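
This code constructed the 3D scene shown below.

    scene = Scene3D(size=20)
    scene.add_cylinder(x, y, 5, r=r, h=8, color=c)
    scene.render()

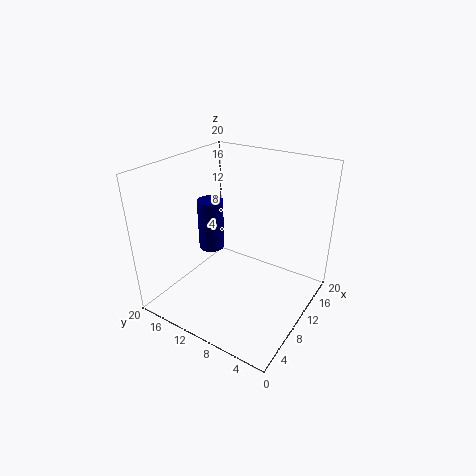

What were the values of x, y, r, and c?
x = 13, y = 17, r = 2, c = 'navy'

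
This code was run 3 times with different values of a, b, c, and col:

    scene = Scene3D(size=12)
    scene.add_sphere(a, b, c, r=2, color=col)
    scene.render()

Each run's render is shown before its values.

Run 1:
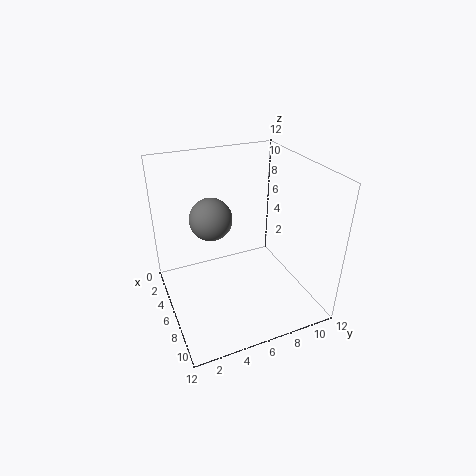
a = 2; b = 5; c = 6; col = 'gray'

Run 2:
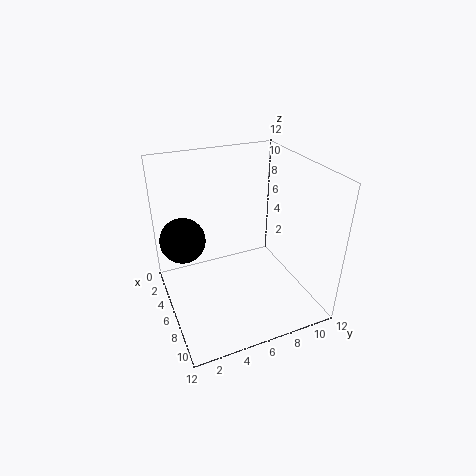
a = 3; b = 2; c = 5; col = 'black'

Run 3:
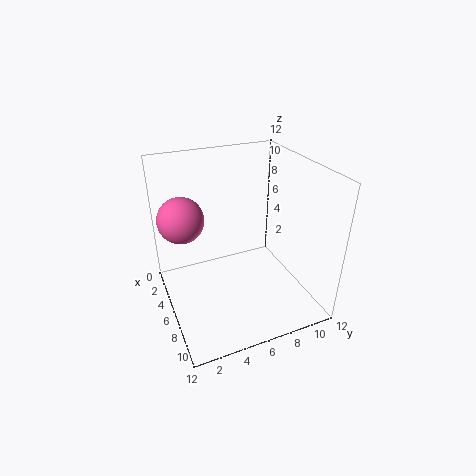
a = 3; b = 2; c = 7; col = 'hotpink'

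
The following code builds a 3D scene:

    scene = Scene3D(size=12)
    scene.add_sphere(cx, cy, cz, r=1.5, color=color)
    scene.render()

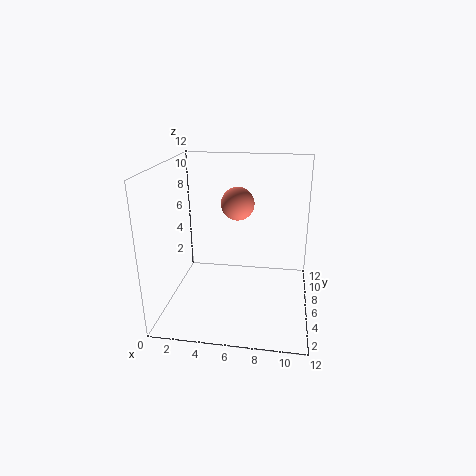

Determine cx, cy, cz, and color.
cx = 5.5; cy = 9; cz = 8; color = 'salmon'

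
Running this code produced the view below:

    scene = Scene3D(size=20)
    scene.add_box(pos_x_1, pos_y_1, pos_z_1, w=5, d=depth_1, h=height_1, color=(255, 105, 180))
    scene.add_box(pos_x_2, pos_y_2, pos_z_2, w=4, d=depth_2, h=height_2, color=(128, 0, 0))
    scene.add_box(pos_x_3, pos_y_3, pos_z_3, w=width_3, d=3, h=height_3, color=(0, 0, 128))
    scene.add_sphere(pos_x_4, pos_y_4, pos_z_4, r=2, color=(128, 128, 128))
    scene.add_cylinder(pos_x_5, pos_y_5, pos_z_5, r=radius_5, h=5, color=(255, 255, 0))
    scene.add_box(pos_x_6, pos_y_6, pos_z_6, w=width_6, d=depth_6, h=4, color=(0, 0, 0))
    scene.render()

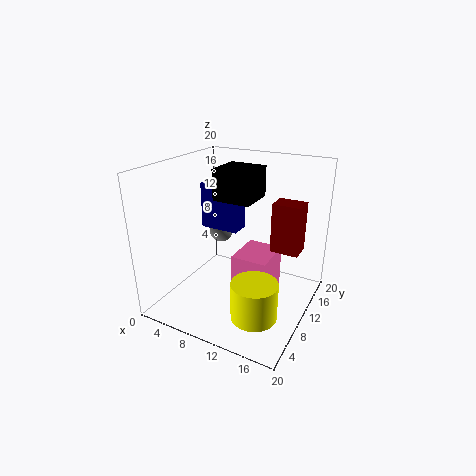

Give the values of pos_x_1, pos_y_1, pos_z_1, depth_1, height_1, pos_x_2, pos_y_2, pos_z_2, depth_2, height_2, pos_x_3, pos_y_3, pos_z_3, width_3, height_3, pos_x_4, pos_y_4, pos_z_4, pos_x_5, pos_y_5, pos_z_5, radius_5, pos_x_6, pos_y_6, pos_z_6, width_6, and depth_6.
pos_x_1 = 10
pos_y_1 = 8
pos_z_1 = 2
depth_1 = 6
height_1 = 6
pos_x_2 = 14
pos_y_2 = 12
pos_z_2 = 8
depth_2 = 3
height_2 = 7
pos_x_3 = 2
pos_y_3 = 13
pos_z_3 = 9
width_3 = 6
height_3 = 7
pos_x_4 = 3
pos_y_4 = 17
pos_z_4 = 7
pos_x_5 = 15
pos_y_5 = 5
pos_z_5 = 2
radius_5 = 3
pos_x_6 = 8
pos_y_6 = 7
pos_z_6 = 16
width_6 = 5
depth_6 = 5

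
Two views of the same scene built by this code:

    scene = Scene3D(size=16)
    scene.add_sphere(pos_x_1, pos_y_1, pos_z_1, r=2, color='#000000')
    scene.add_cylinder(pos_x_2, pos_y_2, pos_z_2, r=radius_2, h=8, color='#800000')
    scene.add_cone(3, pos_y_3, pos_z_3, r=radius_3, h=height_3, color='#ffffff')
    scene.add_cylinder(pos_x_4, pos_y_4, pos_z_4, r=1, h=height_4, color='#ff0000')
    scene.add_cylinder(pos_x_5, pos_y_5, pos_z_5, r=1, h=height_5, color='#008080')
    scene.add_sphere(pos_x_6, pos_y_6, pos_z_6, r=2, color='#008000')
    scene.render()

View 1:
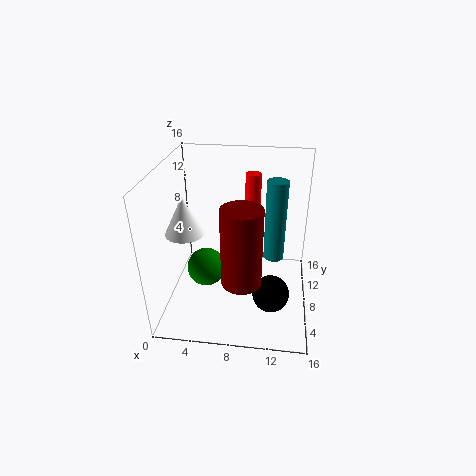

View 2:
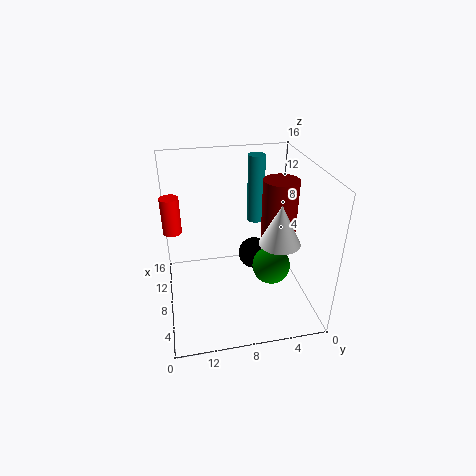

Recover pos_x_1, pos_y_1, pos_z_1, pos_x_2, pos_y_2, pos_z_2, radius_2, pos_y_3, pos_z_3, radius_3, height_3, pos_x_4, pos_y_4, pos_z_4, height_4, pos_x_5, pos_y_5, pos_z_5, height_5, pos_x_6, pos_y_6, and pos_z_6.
pos_x_1 = 12; pos_y_1 = 5; pos_z_1 = 3; pos_x_2 = 9; pos_y_2 = 3; pos_z_2 = 6; radius_2 = 2; pos_y_3 = 5; pos_z_3 = 10; radius_3 = 2; height_3 = 4; pos_x_4 = 9; pos_y_4 = 15; pos_z_4 = 9; height_4 = 4; pos_x_5 = 12; pos_y_5 = 5; pos_z_5 = 8; height_5 = 8; pos_x_6 = 5; pos_y_6 = 5; pos_z_6 = 6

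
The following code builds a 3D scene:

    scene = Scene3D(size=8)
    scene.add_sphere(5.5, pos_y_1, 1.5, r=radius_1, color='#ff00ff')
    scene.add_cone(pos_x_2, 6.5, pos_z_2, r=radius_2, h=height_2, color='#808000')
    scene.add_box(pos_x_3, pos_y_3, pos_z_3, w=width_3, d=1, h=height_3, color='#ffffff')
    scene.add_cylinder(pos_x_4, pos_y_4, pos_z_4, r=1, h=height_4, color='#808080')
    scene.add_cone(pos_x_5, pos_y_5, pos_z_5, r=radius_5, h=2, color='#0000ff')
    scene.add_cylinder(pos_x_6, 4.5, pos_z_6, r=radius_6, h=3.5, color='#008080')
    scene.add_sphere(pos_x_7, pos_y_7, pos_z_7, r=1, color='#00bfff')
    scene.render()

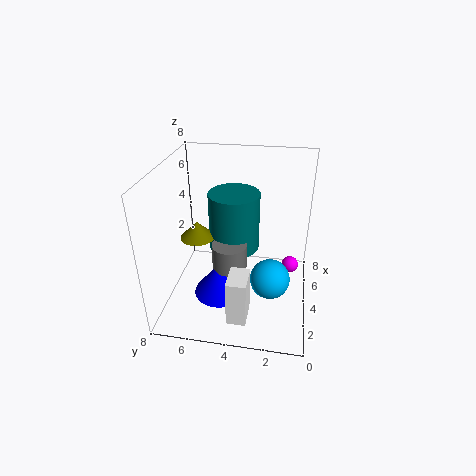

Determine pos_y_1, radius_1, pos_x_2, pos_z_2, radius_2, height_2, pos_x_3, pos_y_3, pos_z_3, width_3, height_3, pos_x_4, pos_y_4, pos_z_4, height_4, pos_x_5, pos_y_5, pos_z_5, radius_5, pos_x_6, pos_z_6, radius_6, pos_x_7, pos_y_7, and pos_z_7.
pos_y_1 = 1, radius_1 = 0.5, pos_x_2 = 4.5, pos_z_2 = 3.5, radius_2 = 1, height_2 = 1, pos_x_3 = 0.5, pos_y_3 = 3, pos_z_3 = 1, width_3 = 1.5, height_3 = 2.5, pos_x_4 = 4, pos_y_4 = 4.5, pos_z_4 = 2, height_4 = 1.5, pos_x_5 = 3.5, pos_y_5 = 5, pos_z_5 = 0.5, radius_5 = 1.5, pos_x_6 = 5.5, pos_z_6 = 2.5, radius_6 = 1.5, pos_x_7 = 2, pos_y_7 = 2, pos_z_7 = 3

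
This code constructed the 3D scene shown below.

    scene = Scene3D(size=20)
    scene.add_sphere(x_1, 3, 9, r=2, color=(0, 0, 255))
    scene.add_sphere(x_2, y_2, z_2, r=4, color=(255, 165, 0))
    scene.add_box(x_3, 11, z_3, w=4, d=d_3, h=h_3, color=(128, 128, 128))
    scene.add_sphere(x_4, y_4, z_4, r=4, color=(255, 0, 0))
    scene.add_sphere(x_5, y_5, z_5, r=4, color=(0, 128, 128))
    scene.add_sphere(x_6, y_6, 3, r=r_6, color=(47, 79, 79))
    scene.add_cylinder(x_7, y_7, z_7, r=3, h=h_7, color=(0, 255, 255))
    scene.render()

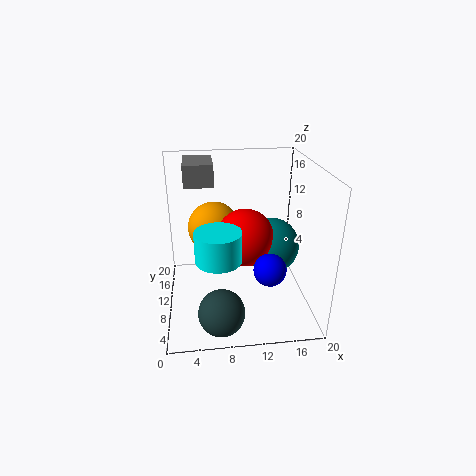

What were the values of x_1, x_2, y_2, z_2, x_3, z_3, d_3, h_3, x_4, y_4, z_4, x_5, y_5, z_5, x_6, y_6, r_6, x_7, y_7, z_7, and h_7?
x_1 = 13, x_2 = 7, y_2 = 16, z_2 = 9, x_3 = 3, z_3 = 17, d_3 = 6, h_3 = 3, x_4 = 11, y_4 = 10, z_4 = 10, x_5 = 15, y_5 = 11, z_5 = 8, x_6 = 7, y_6 = 3, r_6 = 3, x_7 = 7, y_7 = 6, z_7 = 9, h_7 = 4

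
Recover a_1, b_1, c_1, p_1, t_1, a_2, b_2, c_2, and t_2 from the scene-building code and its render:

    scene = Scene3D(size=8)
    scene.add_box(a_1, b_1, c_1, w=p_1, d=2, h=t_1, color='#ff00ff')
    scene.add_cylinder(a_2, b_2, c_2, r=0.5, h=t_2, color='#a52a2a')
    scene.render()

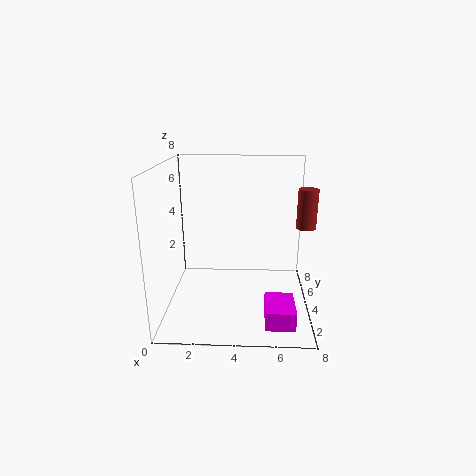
a_1 = 5.5
b_1 = 0.5
c_1 = 0.5
p_1 = 1.5
t_1 = 1
a_2 = 7.5
b_2 = 3
c_2 = 5
t_2 = 2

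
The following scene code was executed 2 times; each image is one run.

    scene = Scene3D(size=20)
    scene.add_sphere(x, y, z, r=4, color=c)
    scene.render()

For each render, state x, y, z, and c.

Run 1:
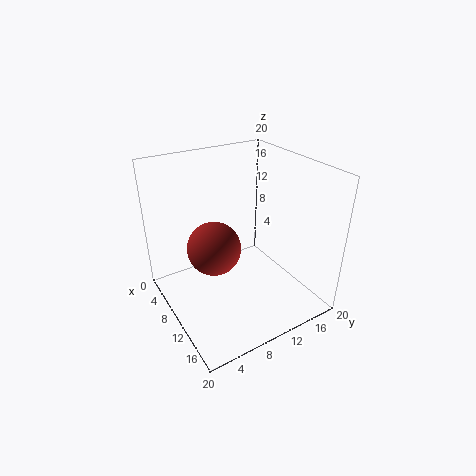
x = 6.5; y = 8; z = 7; c = 'brown'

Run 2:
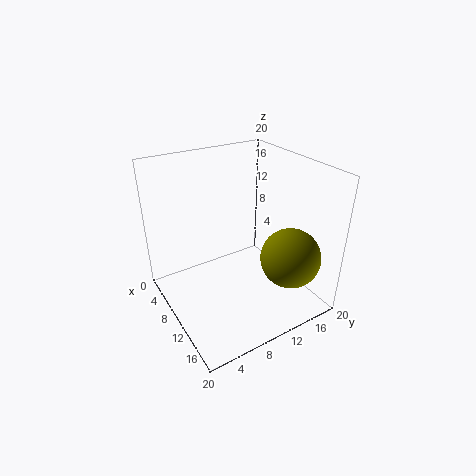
x = 16; y = 14.5; z = 8.5; c = 'olive'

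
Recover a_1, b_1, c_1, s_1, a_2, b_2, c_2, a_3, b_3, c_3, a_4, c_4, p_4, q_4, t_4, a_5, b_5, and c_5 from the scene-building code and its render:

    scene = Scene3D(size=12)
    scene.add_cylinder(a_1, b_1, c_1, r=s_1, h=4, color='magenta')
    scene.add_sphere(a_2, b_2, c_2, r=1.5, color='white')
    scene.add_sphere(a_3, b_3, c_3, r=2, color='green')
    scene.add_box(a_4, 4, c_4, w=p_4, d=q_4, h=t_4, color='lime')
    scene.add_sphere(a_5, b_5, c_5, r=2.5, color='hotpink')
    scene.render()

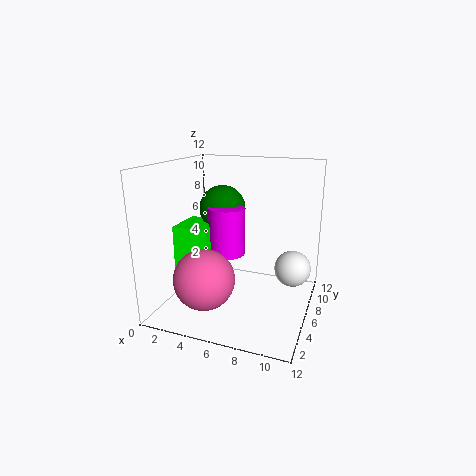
a_1 = 5
b_1 = 6
c_1 = 4.5
s_1 = 1.5
a_2 = 10.5
b_2 = 7
c_2 = 3.5
a_3 = 4
b_3 = 7.5
c_3 = 8
a_4 = 1
c_4 = 2.5
p_4 = 3
q_4 = 3.5
t_4 = 4.5
a_5 = 4
b_5 = 3.5
c_5 = 3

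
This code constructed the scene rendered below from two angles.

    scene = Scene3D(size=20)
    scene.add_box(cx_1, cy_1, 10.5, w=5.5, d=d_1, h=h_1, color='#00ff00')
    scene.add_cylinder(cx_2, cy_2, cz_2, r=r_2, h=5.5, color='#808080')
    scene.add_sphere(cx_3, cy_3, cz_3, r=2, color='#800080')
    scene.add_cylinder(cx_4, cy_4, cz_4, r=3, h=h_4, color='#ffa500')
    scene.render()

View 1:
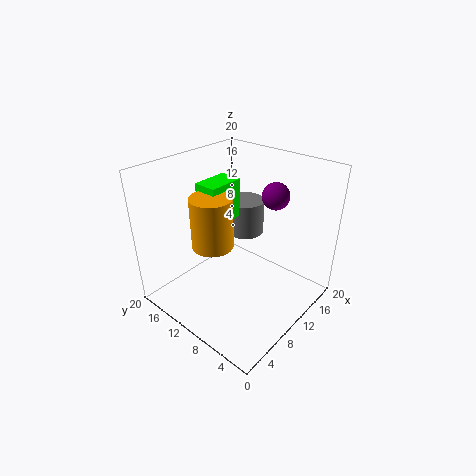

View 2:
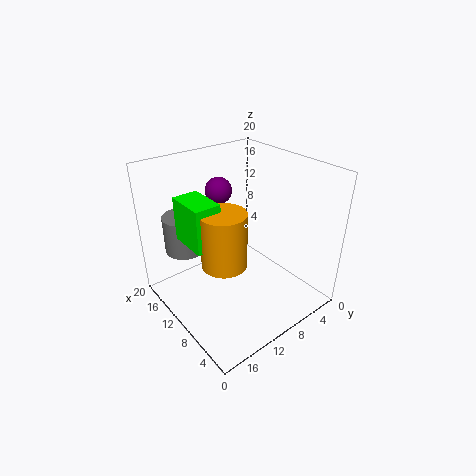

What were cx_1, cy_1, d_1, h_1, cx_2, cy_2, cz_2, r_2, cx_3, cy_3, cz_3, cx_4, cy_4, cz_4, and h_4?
cx_1 = 9, cy_1 = 13.5, d_1 = 3.5, h_1 = 6, cx_2 = 17, cy_2 = 14.5, cz_2 = 6.5, r_2 = 3, cx_3 = 16.5, cy_3 = 8.5, cz_3 = 14.5, cx_4 = 8.5, cy_4 = 13.5, cz_4 = 8, h_4 = 7.5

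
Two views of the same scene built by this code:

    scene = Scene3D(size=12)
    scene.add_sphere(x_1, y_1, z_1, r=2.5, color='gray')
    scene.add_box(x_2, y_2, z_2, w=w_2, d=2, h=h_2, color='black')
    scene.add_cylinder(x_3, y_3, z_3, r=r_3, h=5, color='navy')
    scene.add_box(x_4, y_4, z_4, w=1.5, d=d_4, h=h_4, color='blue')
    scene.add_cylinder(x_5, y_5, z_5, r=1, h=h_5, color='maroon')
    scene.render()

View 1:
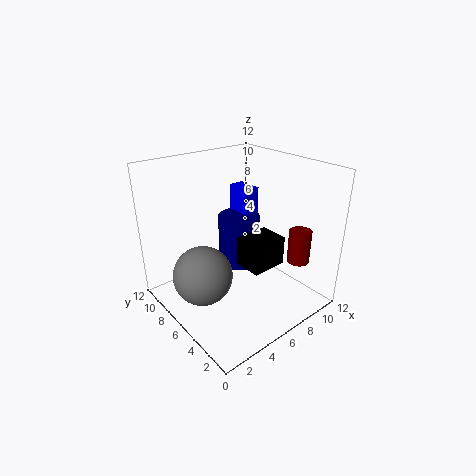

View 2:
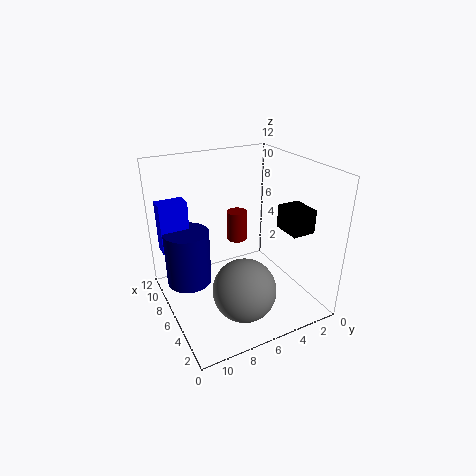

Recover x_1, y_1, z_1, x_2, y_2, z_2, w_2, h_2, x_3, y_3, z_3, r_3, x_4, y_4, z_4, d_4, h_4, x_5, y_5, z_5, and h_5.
x_1 = 3, y_1 = 7, z_1 = 3, x_2 = 3, y_2 = 0.5, z_2 = 6.5, w_2 = 2.5, h_2 = 2, x_3 = 9, y_3 = 9.5, z_3 = 1, r_3 = 2, x_4 = 9.5, y_4 = 9, z_4 = 4, d_4 = 2.5, h_4 = 4.5, x_5 = 11, y_5 = 3.5, z_5 = 3, h_5 = 3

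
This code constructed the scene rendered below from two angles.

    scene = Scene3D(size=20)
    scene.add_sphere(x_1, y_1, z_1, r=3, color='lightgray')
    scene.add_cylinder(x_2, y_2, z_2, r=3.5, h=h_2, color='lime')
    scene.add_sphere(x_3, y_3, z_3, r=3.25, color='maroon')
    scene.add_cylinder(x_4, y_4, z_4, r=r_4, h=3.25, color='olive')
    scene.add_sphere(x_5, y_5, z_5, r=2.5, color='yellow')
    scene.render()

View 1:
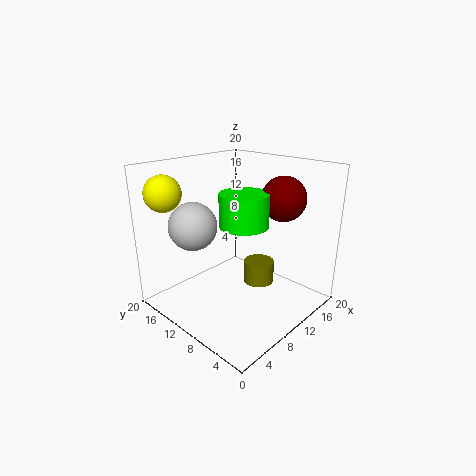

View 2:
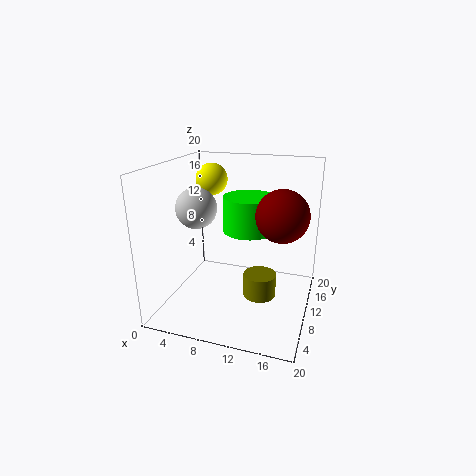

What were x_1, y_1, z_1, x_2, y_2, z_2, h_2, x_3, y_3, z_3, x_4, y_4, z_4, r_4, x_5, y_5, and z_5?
x_1 = 3.25
y_1 = 11.25
z_1 = 13.25
x_2 = 11.5
y_2 = 10.25
z_2 = 11.25
h_2 = 4.75
x_3 = 16.5
y_3 = 7.25
z_3 = 14.75
x_4 = 13.5
y_4 = 9
z_4 = 2.25
r_4 = 2.25
x_5 = 3.25
y_5 = 17.25
z_5 = 16.25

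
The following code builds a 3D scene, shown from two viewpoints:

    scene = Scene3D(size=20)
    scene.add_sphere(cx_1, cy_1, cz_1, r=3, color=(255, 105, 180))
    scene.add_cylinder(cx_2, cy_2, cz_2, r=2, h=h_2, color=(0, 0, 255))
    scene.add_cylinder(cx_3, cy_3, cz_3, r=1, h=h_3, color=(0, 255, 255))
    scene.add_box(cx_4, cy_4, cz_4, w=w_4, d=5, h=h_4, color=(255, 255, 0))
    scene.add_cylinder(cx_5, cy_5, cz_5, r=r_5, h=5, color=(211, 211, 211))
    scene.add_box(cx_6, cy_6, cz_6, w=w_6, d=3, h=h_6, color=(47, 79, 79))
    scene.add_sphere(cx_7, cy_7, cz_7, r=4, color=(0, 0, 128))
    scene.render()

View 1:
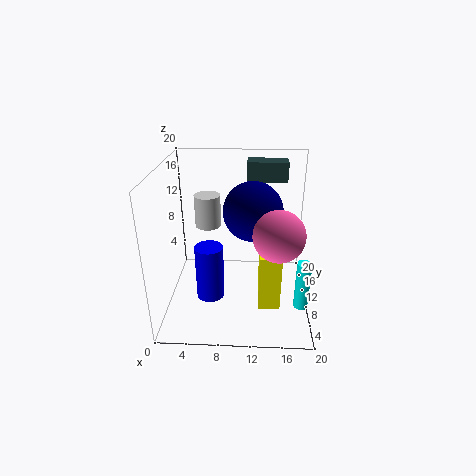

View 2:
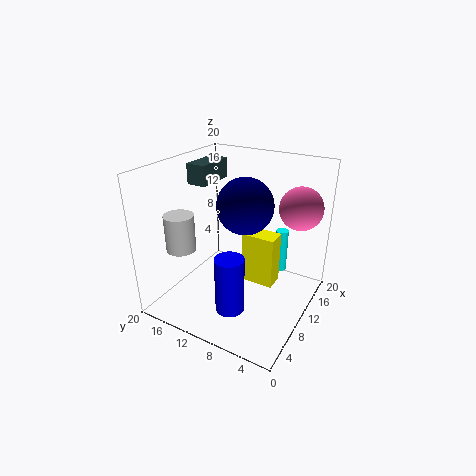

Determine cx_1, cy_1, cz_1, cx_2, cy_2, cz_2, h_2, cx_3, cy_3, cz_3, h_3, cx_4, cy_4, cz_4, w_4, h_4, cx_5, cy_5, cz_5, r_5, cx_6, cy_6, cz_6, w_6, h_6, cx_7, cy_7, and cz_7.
cx_1 = 15, cy_1 = 3, cz_1 = 14, cx_2 = 6, cy_2 = 9, cz_2 = 1, h_2 = 8, cx_3 = 19, cy_3 = 7, cz_3 = 1, h_3 = 7, cx_4 = 13, cy_4 = 6, cz_4 = 1, w_4 = 3, h_4 = 8, cx_5 = 5, cy_5 = 16, cz_5 = 9, r_5 = 2, cx_6 = 11, cy_6 = 16, cz_6 = 16, w_6 = 6, h_6 = 3, cx_7 = 12, cy_7 = 10, cz_7 = 14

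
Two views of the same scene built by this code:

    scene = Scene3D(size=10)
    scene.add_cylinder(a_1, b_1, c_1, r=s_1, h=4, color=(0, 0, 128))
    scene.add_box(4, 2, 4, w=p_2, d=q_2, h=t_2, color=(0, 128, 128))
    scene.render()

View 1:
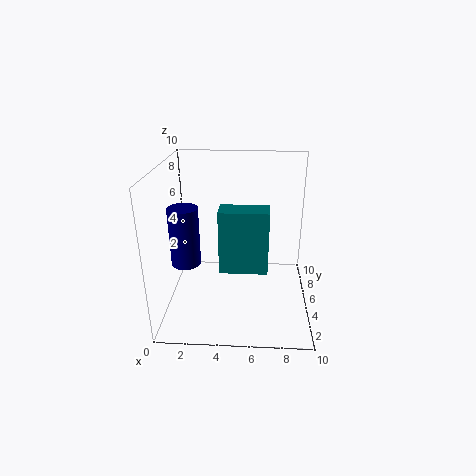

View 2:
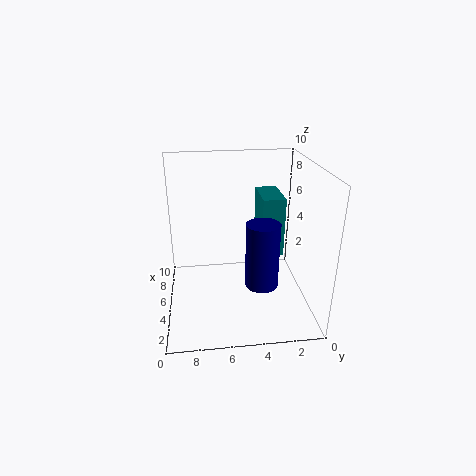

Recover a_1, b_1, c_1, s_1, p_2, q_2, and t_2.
a_1 = 1.5; b_1 = 4; c_1 = 3.5; s_1 = 1; p_2 = 3; q_2 = 1.5; t_2 = 4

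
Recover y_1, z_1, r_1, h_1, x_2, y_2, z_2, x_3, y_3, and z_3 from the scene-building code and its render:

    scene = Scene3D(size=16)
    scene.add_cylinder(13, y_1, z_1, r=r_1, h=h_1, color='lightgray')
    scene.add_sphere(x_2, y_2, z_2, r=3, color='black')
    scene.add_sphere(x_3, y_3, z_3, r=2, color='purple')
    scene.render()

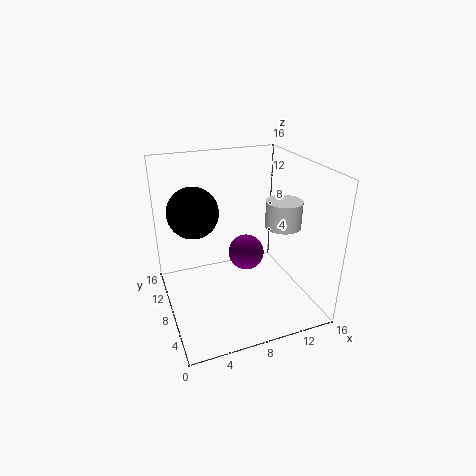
y_1 = 7
z_1 = 9
r_1 = 2
h_1 = 3
x_2 = 4
y_2 = 12
z_2 = 10
x_3 = 9
y_3 = 8
z_3 = 6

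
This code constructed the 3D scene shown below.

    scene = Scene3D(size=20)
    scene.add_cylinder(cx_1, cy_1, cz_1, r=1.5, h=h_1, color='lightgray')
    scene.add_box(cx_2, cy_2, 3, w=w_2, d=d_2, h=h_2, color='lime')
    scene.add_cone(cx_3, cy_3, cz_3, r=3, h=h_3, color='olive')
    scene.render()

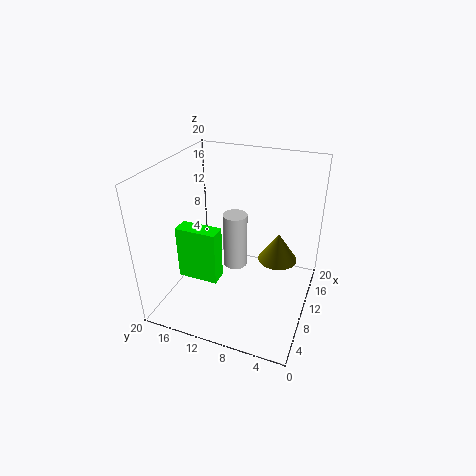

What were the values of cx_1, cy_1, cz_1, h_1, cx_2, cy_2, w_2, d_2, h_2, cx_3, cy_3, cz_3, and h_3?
cx_1 = 6.5, cy_1 = 9, cz_1 = 8.5, h_1 = 7, cx_2 = 7.5, cy_2 = 12.5, w_2 = 2.5, d_2 = 6, h_2 = 8, cx_3 = 15.5, cy_3 = 5.5, cz_3 = 4, h_3 = 4.5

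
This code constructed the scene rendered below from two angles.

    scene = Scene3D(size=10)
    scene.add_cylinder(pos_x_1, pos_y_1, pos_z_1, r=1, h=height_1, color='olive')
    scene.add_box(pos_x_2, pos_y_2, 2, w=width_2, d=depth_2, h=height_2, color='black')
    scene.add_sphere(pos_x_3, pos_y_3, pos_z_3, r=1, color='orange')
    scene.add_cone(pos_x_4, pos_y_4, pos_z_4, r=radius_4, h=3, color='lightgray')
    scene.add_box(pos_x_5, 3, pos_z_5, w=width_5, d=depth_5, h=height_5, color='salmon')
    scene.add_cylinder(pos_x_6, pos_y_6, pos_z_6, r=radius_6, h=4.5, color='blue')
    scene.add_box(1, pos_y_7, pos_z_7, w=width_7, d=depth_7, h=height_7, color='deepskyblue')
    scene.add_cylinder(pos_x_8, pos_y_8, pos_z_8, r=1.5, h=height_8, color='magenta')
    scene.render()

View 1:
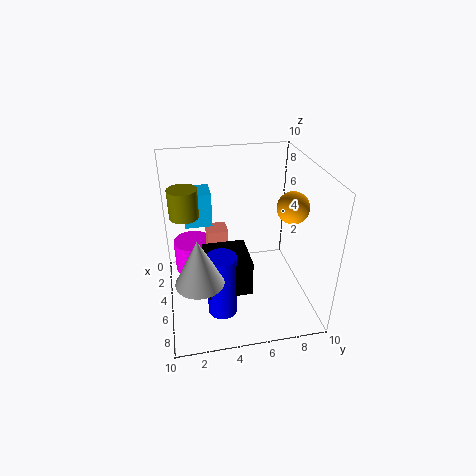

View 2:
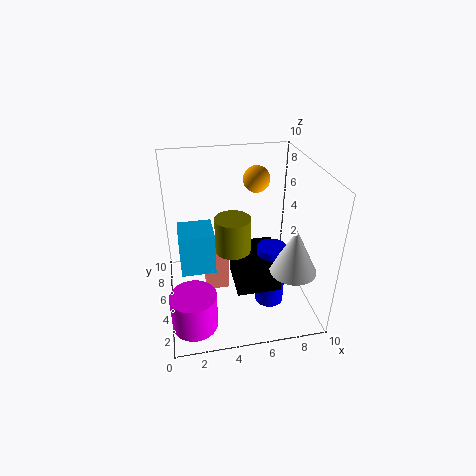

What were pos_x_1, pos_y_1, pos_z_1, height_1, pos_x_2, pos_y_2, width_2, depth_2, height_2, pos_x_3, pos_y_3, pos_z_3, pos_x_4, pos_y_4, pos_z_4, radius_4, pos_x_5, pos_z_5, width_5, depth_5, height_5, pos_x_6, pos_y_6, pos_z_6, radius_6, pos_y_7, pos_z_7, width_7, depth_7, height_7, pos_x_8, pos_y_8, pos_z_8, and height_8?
pos_x_1 = 4
pos_y_1 = 1.5
pos_z_1 = 6.5
height_1 = 2
pos_x_2 = 4.5
pos_y_2 = 2.5
width_2 = 3
depth_2 = 3
height_2 = 2.5
pos_x_3 = 7
pos_y_3 = 8
pos_z_3 = 8
pos_x_4 = 8
pos_y_4 = 2
pos_z_4 = 4
radius_4 = 1.5
pos_x_5 = 2.5
pos_z_5 = 2.5
width_5 = 1.5
depth_5 = 1.5
height_5 = 2.5
pos_x_6 = 7
pos_y_6 = 3.5
pos_z_6 = 0.5
radius_6 = 1
pos_y_7 = 1.5
pos_z_7 = 5
width_7 = 2
depth_7 = 2
height_7 = 2.5
pos_x_8 = 1.5
pos_y_8 = 2
pos_z_8 = 0.5
height_8 = 2.5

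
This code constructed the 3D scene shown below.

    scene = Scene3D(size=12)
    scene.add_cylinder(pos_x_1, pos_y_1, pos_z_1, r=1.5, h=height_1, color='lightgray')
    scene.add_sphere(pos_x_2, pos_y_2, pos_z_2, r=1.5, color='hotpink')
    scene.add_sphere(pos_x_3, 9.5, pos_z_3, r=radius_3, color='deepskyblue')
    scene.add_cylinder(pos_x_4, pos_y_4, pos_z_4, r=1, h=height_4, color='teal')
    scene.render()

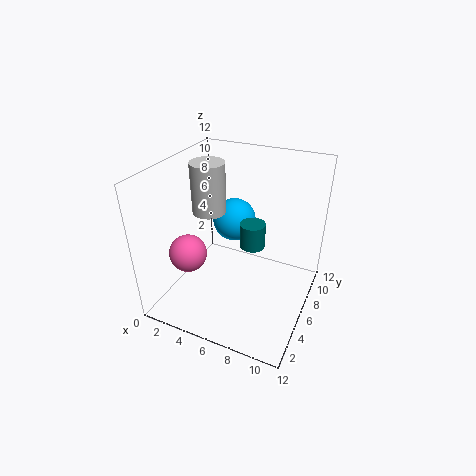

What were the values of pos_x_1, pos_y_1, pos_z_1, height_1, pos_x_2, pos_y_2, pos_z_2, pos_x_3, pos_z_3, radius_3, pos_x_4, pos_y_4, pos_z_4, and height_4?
pos_x_1 = 2.5, pos_y_1 = 7.5, pos_z_1 = 7, height_1 = 4.5, pos_x_2 = 3, pos_y_2 = 3, pos_z_2 = 5.5, pos_x_3 = 4, pos_z_3 = 5.5, radius_3 = 2, pos_x_4 = 7.5, pos_y_4 = 5.5, pos_z_4 = 6, height_4 = 2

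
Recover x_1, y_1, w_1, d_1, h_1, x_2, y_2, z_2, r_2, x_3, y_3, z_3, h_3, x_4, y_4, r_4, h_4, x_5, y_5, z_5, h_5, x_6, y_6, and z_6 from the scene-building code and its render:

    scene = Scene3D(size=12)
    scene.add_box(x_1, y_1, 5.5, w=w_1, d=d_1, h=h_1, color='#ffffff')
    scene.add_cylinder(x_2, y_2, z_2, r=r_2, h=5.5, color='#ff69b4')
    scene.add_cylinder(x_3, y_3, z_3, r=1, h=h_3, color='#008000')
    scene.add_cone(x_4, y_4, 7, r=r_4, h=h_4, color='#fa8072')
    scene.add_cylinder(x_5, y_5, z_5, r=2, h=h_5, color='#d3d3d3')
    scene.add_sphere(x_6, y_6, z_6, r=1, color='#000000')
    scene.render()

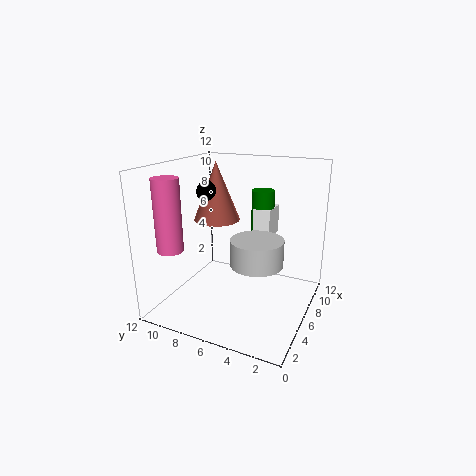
x_1 = 8
y_1 = 4
w_1 = 2.5
d_1 = 1.5
h_1 = 2.5
x_2 = 1.5
y_2 = 9.5
z_2 = 6
r_2 = 1
x_3 = 9
y_3 = 5
z_3 = 5
h_3 = 4.5
x_4 = 7
y_4 = 8.5
r_4 = 2
h_4 = 5
x_5 = 4
y_5 = 3.5
z_5 = 5
h_5 = 2
x_6 = 6.5
y_6 = 9
z_6 = 9.5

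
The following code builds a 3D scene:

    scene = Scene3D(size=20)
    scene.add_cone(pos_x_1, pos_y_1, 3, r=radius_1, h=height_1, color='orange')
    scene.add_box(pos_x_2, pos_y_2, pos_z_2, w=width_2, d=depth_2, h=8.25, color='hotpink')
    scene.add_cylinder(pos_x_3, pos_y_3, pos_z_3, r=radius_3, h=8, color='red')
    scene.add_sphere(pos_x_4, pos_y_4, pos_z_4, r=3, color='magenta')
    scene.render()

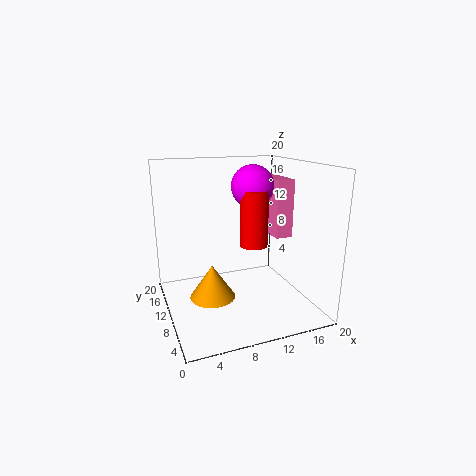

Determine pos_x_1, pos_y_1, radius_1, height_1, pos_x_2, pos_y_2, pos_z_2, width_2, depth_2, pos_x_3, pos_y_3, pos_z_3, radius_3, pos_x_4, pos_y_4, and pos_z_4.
pos_x_1 = 5.5; pos_y_1 = 7.75; radius_1 = 3; height_1 = 4.5; pos_x_2 = 15.5; pos_y_2 = 9; pos_z_2 = 9.5; width_2 = 2.5; depth_2 = 6.5; pos_x_3 = 12.5; pos_y_3 = 10.25; pos_z_3 = 8.5; radius_3 = 2; pos_x_4 = 12.75; pos_y_4 = 11.5; pos_z_4 = 16.75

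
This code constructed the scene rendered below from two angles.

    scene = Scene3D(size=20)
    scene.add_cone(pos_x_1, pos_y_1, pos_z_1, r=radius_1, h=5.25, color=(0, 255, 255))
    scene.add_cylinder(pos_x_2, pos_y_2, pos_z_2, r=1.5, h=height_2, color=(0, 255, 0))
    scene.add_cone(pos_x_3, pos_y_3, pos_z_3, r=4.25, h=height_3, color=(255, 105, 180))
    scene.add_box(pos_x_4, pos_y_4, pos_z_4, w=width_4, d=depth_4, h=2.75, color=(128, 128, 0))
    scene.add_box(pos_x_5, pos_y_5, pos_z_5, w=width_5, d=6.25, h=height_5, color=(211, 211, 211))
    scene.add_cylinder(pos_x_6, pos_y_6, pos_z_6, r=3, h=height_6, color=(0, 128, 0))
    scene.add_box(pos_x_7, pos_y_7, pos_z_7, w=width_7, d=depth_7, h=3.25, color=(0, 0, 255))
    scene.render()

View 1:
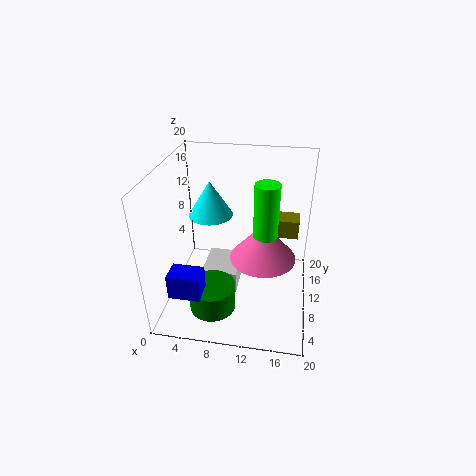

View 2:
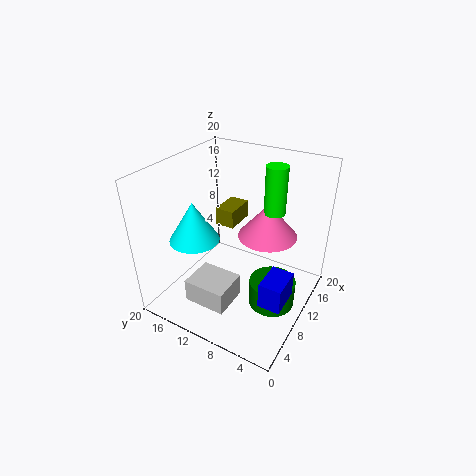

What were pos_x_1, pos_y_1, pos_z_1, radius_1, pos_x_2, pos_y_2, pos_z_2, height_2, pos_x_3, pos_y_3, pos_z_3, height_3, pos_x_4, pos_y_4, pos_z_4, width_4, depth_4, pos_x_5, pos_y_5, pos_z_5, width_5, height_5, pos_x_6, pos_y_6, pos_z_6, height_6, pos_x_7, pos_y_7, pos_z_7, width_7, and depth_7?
pos_x_1 = 5.25; pos_y_1 = 13.75; pos_z_1 = 11.25; radius_1 = 3.25; pos_x_2 = 14; pos_y_2 = 6.5; pos_z_2 = 13; height_2 = 6.75; pos_x_3 = 13.75; pos_y_3 = 7.25; pos_z_3 = 9.25; height_3 = 5; pos_x_4 = 13.5; pos_y_4 = 13; pos_z_4 = 8.75; width_4 = 4.75; depth_4 = 3; pos_x_5 = 4.5; pos_y_5 = 9.5; pos_z_5 = 0.25; width_5 = 5.25; height_5 = 3.5; pos_x_6 = 7.75; pos_y_6 = 3.5; pos_z_6 = 3.25; height_6 = 3.5; pos_x_7 = 3; pos_y_7 = 0.5; pos_z_7 = 6.5; width_7 = 4; depth_7 = 2.75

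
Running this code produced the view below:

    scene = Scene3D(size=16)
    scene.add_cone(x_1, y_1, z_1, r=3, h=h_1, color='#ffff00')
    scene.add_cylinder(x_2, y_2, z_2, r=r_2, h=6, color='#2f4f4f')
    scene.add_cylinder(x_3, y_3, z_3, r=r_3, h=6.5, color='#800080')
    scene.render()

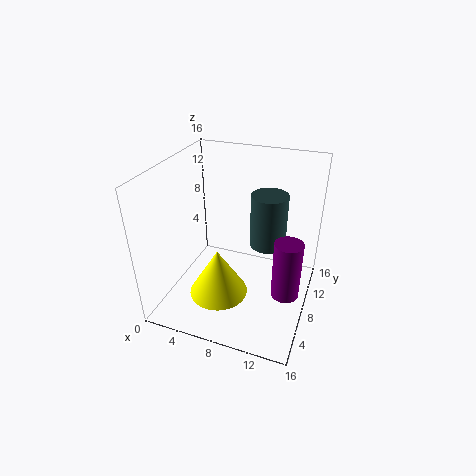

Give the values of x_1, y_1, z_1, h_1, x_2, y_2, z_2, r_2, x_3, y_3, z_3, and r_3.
x_1 = 7.5, y_1 = 3.5, z_1 = 4, h_1 = 5, x_2 = 11, y_2 = 9.5, z_2 = 7, r_2 = 2, x_3 = 14, y_3 = 6.5, z_3 = 3, r_3 = 1.5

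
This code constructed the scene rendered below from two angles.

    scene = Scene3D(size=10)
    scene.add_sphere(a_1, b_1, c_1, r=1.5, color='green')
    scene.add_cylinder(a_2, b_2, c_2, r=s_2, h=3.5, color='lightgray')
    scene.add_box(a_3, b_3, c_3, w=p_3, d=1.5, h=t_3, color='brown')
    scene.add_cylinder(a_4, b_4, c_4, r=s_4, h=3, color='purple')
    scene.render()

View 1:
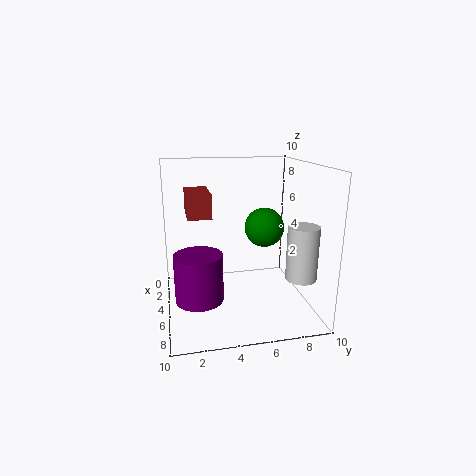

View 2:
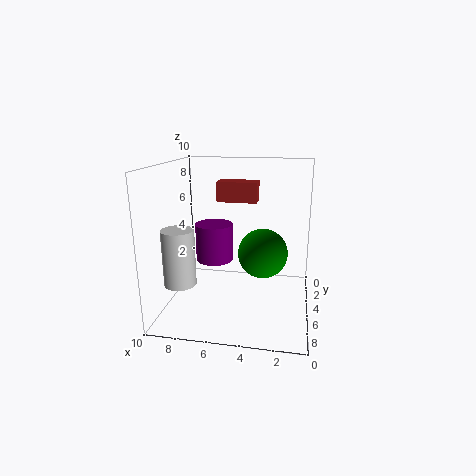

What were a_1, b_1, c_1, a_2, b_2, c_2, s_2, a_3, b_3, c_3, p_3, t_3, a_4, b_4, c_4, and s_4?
a_1 = 3
b_1 = 7.5
c_1 = 5
a_2 = 8
b_2 = 8.5
c_2 = 3
s_2 = 1
a_3 = 4
b_3 = 1.5
c_3 = 7
p_3 = 3
t_3 = 1.5
a_4 = 7.5
b_4 = 2
c_4 = 2
s_4 = 1.5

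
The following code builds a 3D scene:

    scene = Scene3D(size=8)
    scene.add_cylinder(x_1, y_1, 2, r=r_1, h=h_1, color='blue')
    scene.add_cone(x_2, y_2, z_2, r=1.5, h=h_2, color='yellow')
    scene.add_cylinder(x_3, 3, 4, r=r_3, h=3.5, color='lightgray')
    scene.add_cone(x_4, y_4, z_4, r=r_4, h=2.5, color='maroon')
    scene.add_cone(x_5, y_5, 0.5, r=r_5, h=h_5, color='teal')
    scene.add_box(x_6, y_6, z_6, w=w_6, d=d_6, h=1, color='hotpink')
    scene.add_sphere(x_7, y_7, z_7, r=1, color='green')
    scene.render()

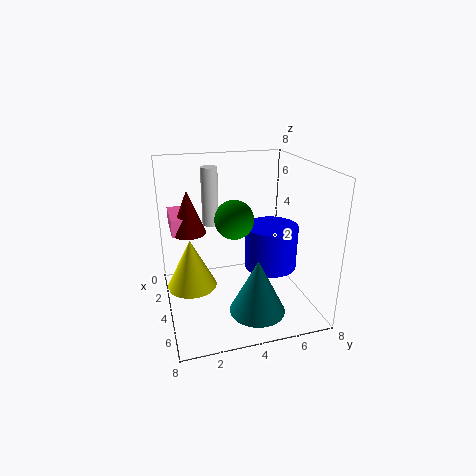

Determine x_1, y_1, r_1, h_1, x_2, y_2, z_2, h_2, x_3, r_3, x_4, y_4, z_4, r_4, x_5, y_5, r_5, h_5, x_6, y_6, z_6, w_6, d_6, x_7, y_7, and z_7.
x_1 = 4; y_1 = 6; r_1 = 1.5; h_1 = 2.5; x_2 = 2.5; y_2 = 1.5; z_2 = 0.5; h_2 = 3; x_3 = 1.5; r_3 = 0.5; x_4 = 2.5; y_4 = 1.5; z_4 = 4; r_4 = 1; x_5 = 6; y_5 = 4.5; r_5 = 1.5; h_5 = 3; x_6 = 0.5; y_6 = 0.5; z_6 = 4; w_6 = 2.5; d_6 = 1; x_7 = 5; y_7 = 3.5; z_7 = 5.5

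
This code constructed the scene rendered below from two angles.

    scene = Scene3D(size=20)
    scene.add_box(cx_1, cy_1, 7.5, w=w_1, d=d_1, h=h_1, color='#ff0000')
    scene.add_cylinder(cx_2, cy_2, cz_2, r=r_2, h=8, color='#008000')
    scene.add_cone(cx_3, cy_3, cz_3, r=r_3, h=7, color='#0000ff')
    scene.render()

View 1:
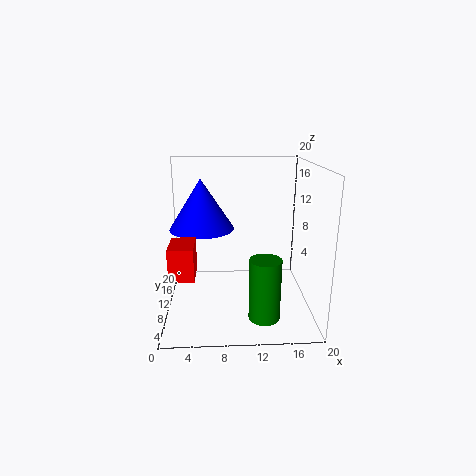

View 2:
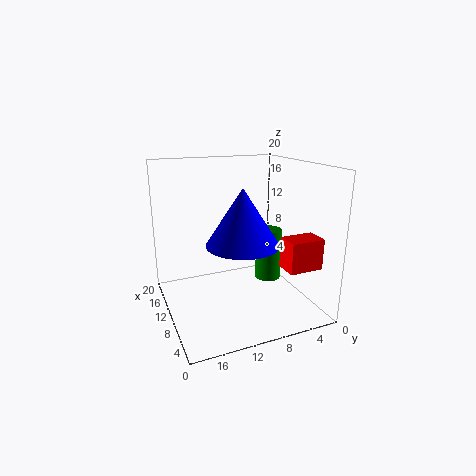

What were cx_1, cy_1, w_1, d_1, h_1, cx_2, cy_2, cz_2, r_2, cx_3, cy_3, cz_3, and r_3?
cx_1 = 1.5, cy_1 = 2, w_1 = 3, d_1 = 4.5, h_1 = 4, cx_2 = 13, cy_2 = 3.5, cz_2 = 1.5, r_2 = 2, cx_3 = 5, cy_3 = 11.5, cz_3 = 11, r_3 = 4.5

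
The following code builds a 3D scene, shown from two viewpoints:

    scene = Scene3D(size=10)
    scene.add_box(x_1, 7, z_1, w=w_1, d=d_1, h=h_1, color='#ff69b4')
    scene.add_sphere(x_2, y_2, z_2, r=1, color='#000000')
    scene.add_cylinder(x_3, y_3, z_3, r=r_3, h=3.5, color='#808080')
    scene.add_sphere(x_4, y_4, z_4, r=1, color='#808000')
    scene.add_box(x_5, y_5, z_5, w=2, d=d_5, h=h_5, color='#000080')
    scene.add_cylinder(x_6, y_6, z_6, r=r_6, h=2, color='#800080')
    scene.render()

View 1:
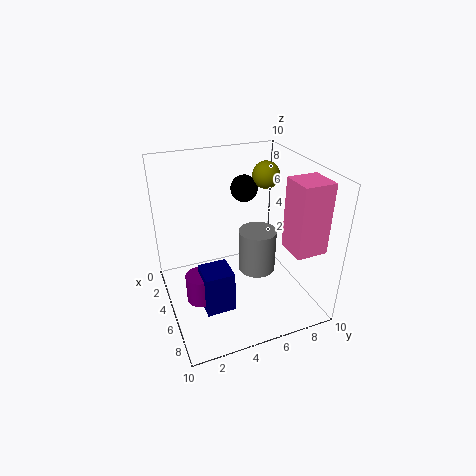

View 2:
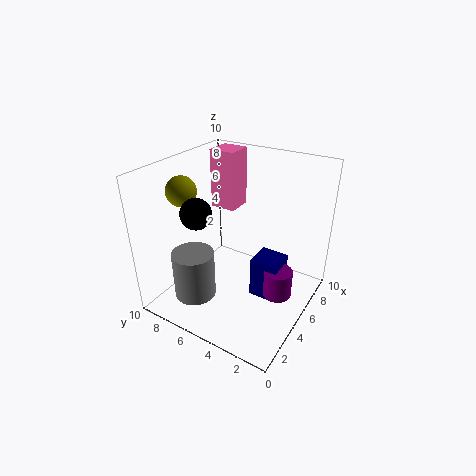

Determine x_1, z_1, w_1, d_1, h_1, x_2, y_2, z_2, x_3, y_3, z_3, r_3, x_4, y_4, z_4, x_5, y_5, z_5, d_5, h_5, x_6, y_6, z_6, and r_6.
x_1 = 7.5; z_1 = 5.5; w_1 = 2; d_1 = 2; h_1 = 4.5; x_2 = 2.5; y_2 = 6.5; z_2 = 7.5; x_3 = 3; y_3 = 7.5; z_3 = 0.5; r_3 = 1.5; x_4 = 3; y_4 = 8; z_4 = 8.5; x_5 = 5; y_5 = 2; z_5 = 0.5; d_5 = 2; h_5 = 3; x_6 = 5.5; y_6 = 2; z_6 = 1; r_6 = 1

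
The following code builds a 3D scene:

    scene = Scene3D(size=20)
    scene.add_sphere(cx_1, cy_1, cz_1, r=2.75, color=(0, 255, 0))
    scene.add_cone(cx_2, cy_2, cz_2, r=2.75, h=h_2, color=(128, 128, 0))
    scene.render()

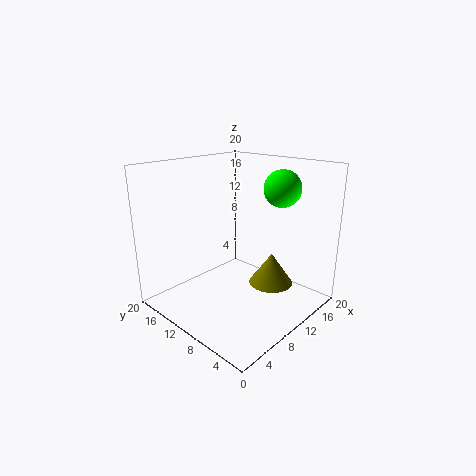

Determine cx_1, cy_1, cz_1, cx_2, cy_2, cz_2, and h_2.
cx_1 = 17.25; cy_1 = 8; cz_1 = 16; cx_2 = 9.5; cy_2 = 3.75; cz_2 = 5.75; h_2 = 4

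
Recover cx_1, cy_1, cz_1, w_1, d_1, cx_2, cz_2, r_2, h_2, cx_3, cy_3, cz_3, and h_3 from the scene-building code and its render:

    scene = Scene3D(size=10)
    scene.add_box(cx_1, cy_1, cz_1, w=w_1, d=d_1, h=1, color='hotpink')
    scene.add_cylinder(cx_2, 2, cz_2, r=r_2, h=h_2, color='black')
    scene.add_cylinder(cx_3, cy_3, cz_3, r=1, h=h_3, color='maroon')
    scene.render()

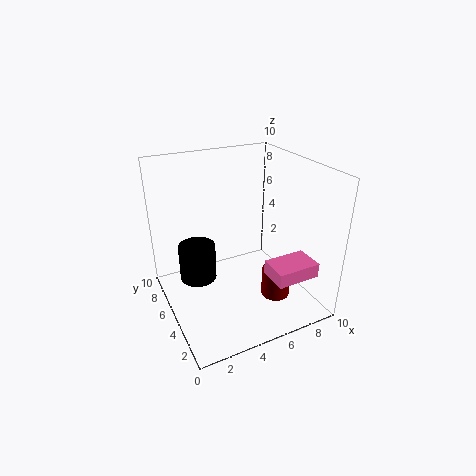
cx_1 = 6; cy_1 = 1; cz_1 = 3; w_1 = 3; d_1 = 2; cx_2 = 1; cz_2 = 5; r_2 = 1; h_2 = 2; cx_3 = 7; cy_3 = 3; cz_3 = 1; h_3 = 2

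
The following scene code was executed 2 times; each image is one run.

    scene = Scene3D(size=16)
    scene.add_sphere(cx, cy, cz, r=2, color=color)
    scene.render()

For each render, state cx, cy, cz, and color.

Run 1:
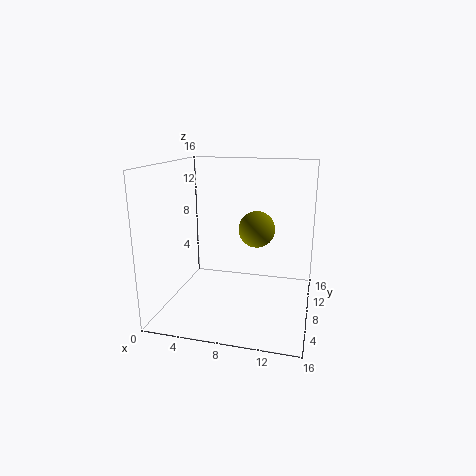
cx = 10, cy = 8.5, cz = 9, color = 'olive'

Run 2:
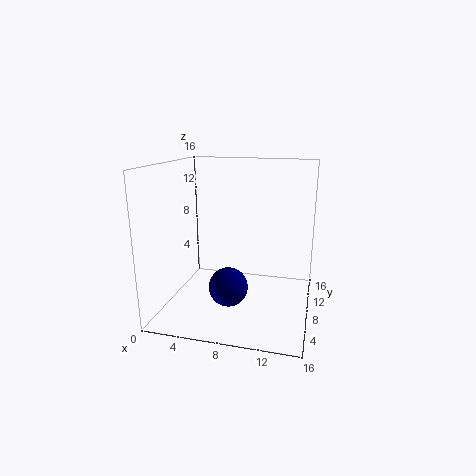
cx = 8, cy = 4, cz = 4, color = 'navy'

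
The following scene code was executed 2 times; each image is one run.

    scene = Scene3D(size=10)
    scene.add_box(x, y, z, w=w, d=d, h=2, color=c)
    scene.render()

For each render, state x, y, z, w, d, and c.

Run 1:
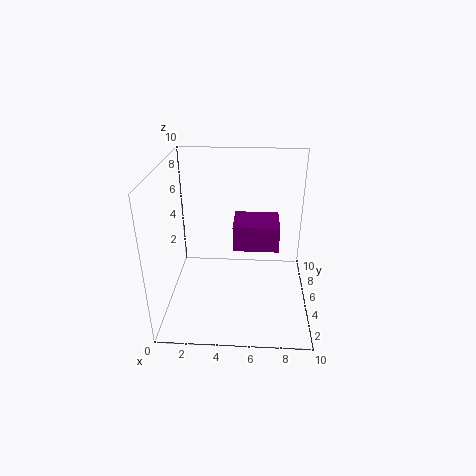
x = 4.5, y = 6.5, z = 3, w = 3.5, d = 3, c = 'purple'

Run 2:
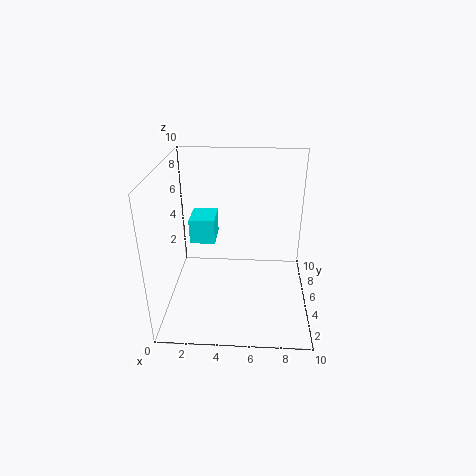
x = 1, y = 7.5, z = 3, w = 2, d = 2.5, c = 'cyan'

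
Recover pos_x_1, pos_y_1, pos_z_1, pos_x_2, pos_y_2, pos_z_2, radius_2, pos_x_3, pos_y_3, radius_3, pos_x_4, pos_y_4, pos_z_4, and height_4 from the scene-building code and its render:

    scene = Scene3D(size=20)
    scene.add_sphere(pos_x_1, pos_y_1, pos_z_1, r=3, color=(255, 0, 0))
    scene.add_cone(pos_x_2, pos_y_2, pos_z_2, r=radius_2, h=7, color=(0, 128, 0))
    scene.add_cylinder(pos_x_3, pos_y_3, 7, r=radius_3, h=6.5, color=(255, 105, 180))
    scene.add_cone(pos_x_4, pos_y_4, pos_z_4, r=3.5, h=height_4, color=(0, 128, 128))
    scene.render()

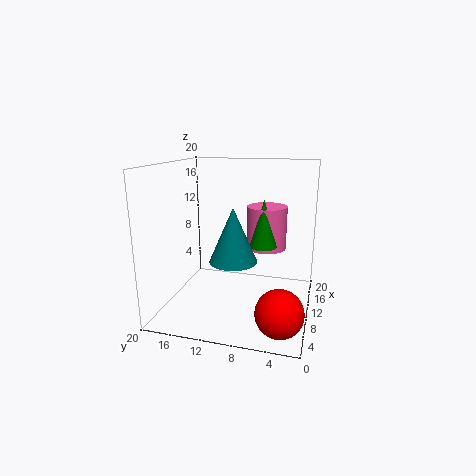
pos_x_1 = 3.5; pos_y_1 = 3; pos_z_1 = 3; pos_x_2 = 13; pos_y_2 = 7; pos_z_2 = 8; radius_2 = 2; pos_x_3 = 15.5; pos_y_3 = 7; radius_3 = 3; pos_x_4 = 11; pos_y_4 = 11; pos_z_4 = 6; height_4 = 8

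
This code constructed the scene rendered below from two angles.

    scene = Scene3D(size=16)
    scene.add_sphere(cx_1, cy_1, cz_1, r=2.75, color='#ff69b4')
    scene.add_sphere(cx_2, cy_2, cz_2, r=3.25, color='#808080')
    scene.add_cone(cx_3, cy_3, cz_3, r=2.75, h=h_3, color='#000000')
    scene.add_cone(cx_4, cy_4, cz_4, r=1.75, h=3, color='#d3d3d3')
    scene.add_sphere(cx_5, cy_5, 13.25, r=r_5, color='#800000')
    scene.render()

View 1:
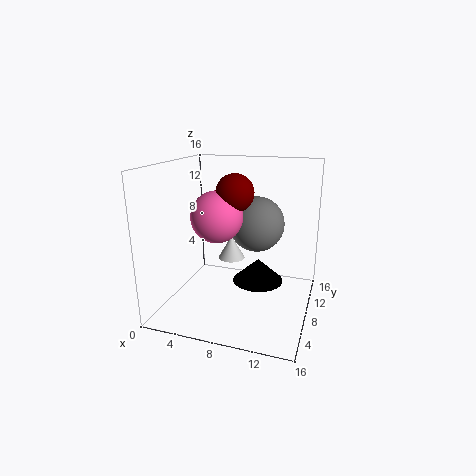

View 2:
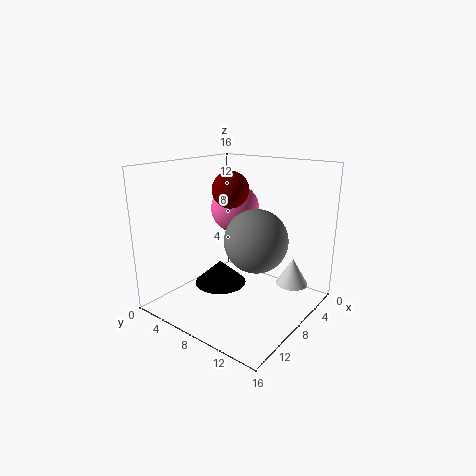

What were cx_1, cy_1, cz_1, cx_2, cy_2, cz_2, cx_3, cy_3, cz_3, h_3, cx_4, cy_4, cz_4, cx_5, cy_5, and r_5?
cx_1 = 6.25, cy_1 = 6.25, cz_1 = 10.75, cx_2 = 9.25, cy_2 = 11.25, cz_2 = 8.75, cx_3 = 10.5, cy_3 = 7.5, cz_3 = 3.5, h_3 = 2.5, cx_4 = 5.25, cy_4 = 13.5, cz_4 = 3, cx_5 = 8, cy_5 = 7, r_5 = 2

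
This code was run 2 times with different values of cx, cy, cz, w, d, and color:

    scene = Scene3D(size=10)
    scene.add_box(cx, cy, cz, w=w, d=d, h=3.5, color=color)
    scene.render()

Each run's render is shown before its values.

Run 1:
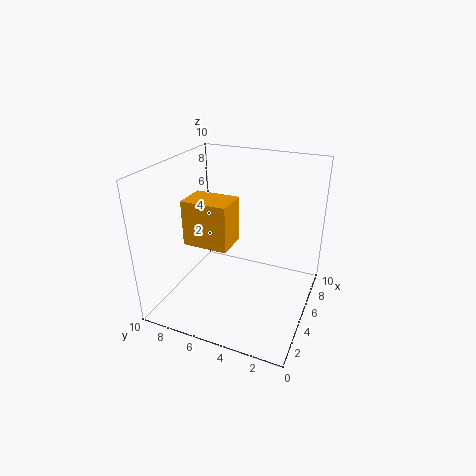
cx = 5, cy = 6, cz = 3.5, w = 2.5, d = 3.5, color = 'orange'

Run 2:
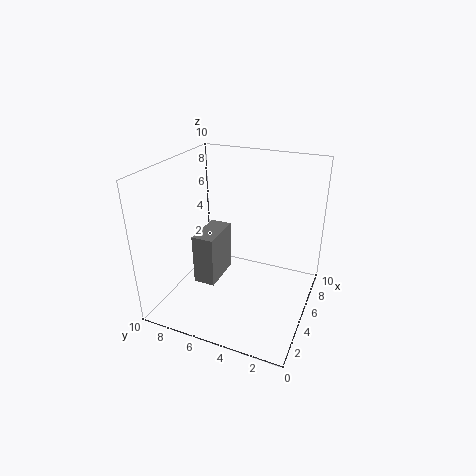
cx = 3, cy = 6, cz = 2, w = 3, d = 1.5, color = 'gray'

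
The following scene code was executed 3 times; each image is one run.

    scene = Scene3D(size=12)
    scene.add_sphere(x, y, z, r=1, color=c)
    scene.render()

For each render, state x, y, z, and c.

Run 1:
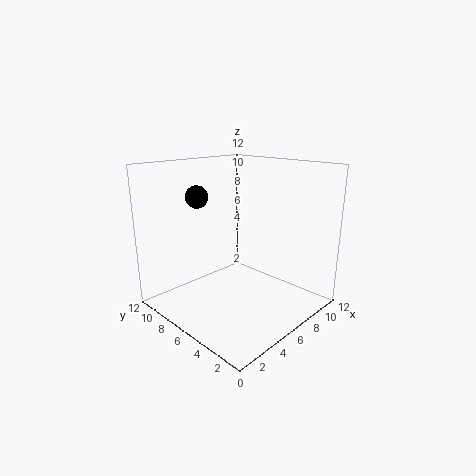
x = 5, y = 10, z = 9, c = 'black'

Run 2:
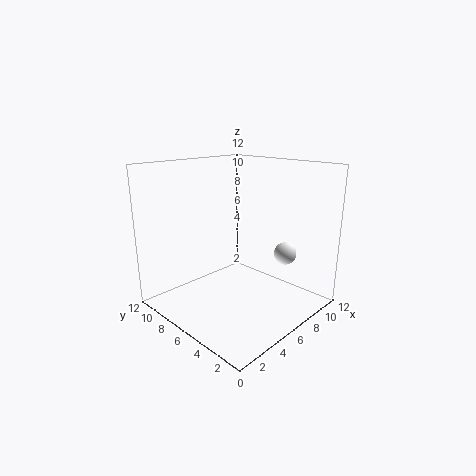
x = 10, y = 4, z = 4, c = 'white'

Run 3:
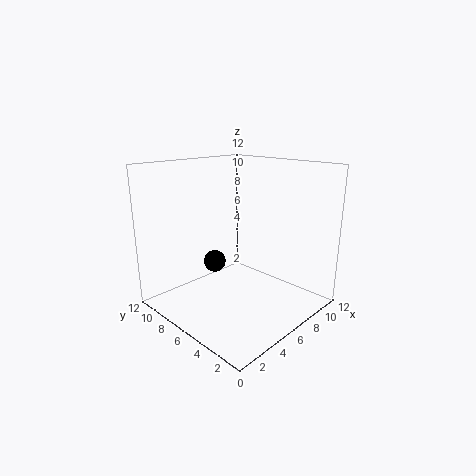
x = 6, y = 9, z = 3, c = 'black'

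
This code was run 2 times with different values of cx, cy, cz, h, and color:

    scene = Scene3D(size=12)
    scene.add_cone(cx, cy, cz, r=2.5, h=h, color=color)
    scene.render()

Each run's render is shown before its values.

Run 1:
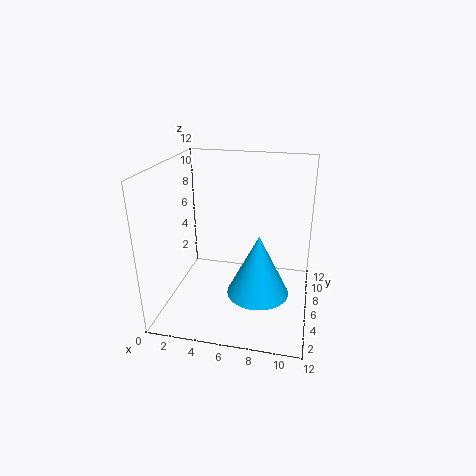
cx = 8; cy = 4.5; cz = 2; h = 5; color = 'deepskyblue'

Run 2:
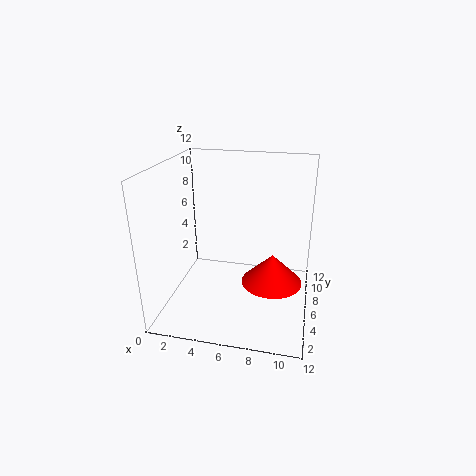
cx = 9; cy = 5.5; cz = 2.5; h = 2.5; color = 'red'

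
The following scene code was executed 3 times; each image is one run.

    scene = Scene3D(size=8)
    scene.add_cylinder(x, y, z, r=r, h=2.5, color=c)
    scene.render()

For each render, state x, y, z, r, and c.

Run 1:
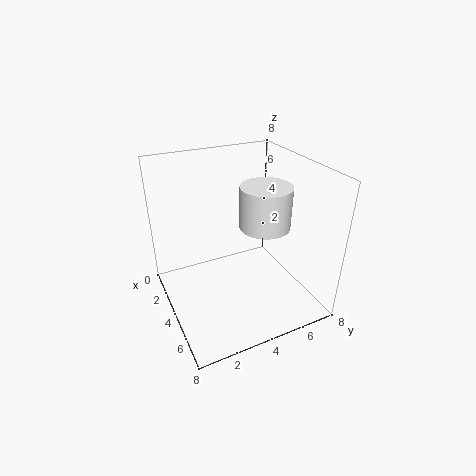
x = 3.5
y = 6
z = 4
r = 1.5
c = 'white'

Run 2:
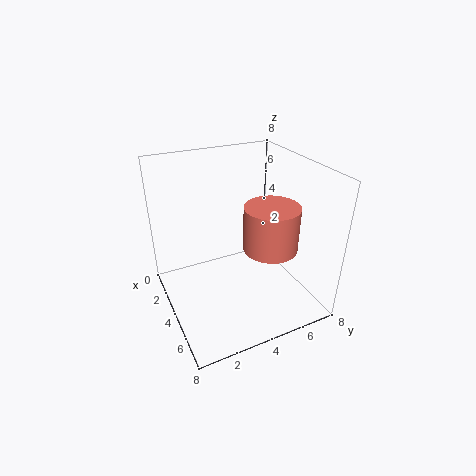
x = 5
y = 5.5
z = 3.5
r = 1.5
c = 'salmon'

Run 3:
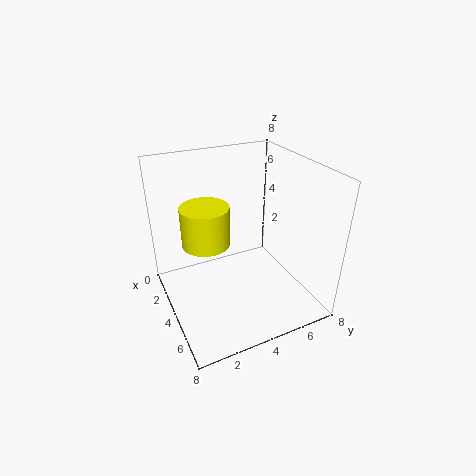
x = 1.5
y = 3
z = 2.5
r = 1.5
c = 'yellow'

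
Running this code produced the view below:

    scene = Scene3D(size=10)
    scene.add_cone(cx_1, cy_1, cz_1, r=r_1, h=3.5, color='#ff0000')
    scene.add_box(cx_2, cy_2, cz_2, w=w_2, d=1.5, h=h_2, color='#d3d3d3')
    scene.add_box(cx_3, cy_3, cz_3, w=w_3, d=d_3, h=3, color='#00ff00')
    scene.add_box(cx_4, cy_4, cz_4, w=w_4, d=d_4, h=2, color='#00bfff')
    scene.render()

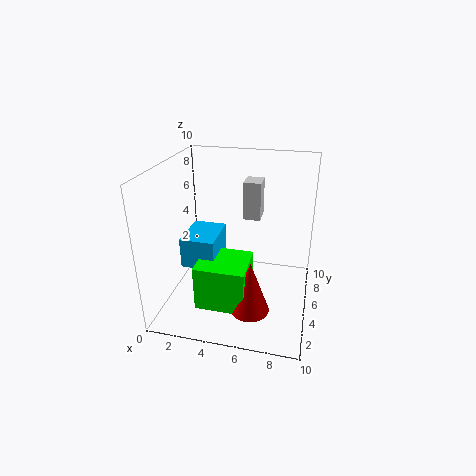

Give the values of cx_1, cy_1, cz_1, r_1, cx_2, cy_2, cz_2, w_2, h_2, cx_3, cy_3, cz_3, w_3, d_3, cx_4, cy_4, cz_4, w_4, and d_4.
cx_1 = 6.5, cy_1 = 2, cz_1 = 1.5, r_1 = 1.25, cx_2 = 5, cy_2 = 6.5, cz_2 = 5.75, w_2 = 1.25, h_2 = 2.75, cx_3 = 3, cy_3 = 1.25, cz_3 = 1.5, w_3 = 3.25, d_3 = 3, cx_4 = 1.75, cy_4 = 2.5, cz_4 = 3.75, w_4 = 2.25, d_4 = 3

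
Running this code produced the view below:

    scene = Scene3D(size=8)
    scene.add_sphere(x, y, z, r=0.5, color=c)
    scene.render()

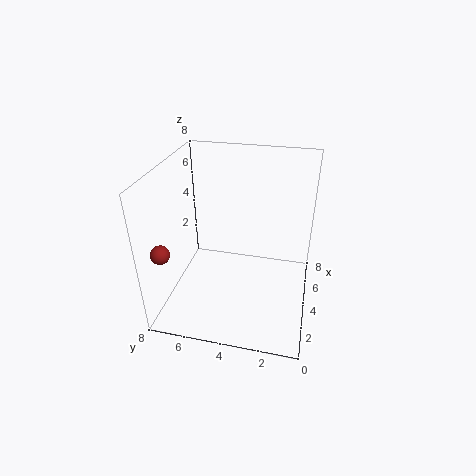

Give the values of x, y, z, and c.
x = 1.5, y = 7.5, z = 4, c = 'brown'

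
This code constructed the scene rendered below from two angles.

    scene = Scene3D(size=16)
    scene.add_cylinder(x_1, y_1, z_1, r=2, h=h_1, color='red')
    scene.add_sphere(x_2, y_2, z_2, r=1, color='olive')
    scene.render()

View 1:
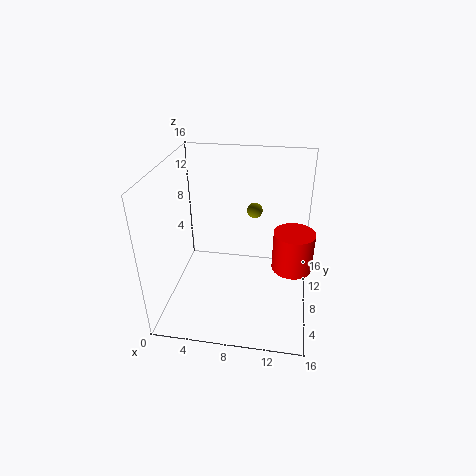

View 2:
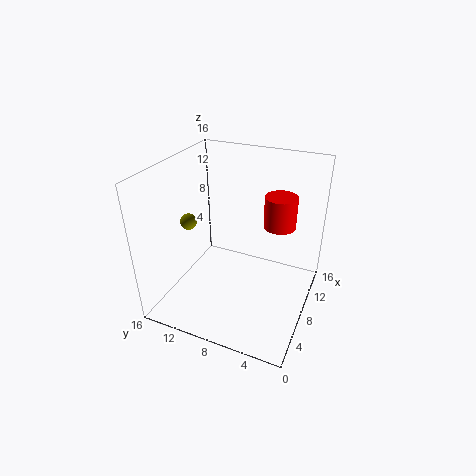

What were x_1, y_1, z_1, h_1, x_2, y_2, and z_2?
x_1 = 14; y_1 = 5; z_1 = 7; h_1 = 4; x_2 = 9; y_2 = 15; z_2 = 8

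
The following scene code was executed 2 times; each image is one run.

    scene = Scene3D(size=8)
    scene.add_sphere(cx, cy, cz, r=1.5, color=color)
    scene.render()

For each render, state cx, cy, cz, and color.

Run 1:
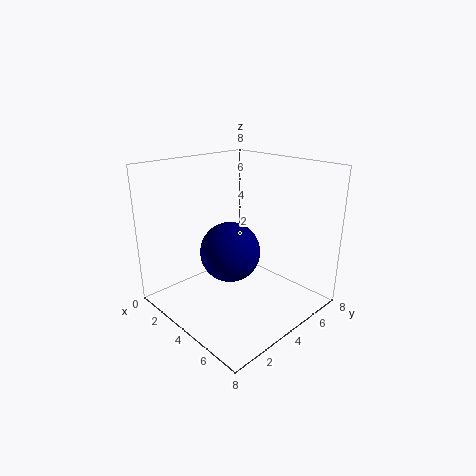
cx = 5; cy = 2.5; cz = 4; color = 'navy'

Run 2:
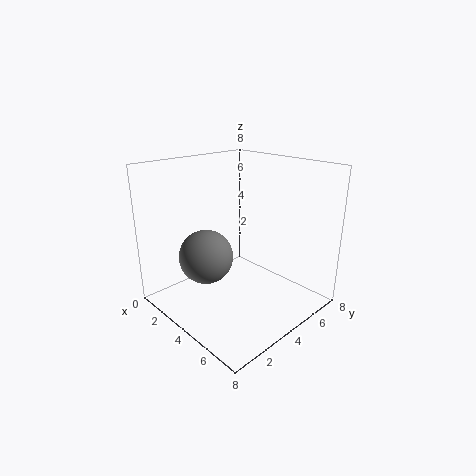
cx = 3; cy = 2.5; cz = 3; color = 'gray'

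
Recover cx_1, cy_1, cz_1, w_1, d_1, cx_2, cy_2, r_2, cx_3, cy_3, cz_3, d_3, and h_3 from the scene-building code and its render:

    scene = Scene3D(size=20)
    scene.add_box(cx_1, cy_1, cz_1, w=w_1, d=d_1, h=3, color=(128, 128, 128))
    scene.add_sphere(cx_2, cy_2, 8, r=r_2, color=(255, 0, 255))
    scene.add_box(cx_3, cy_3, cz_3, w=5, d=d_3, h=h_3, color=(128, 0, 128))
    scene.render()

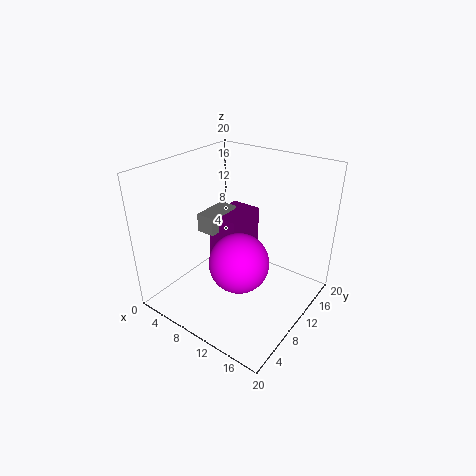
cx_1 = 1; cy_1 = 11.5; cz_1 = 7.5; w_1 = 3; d_1 = 6; cx_2 = 12; cy_2 = 7.5; r_2 = 4; cx_3 = 2; cy_3 = 13; cz_3 = 1; d_3 = 7; h_3 = 9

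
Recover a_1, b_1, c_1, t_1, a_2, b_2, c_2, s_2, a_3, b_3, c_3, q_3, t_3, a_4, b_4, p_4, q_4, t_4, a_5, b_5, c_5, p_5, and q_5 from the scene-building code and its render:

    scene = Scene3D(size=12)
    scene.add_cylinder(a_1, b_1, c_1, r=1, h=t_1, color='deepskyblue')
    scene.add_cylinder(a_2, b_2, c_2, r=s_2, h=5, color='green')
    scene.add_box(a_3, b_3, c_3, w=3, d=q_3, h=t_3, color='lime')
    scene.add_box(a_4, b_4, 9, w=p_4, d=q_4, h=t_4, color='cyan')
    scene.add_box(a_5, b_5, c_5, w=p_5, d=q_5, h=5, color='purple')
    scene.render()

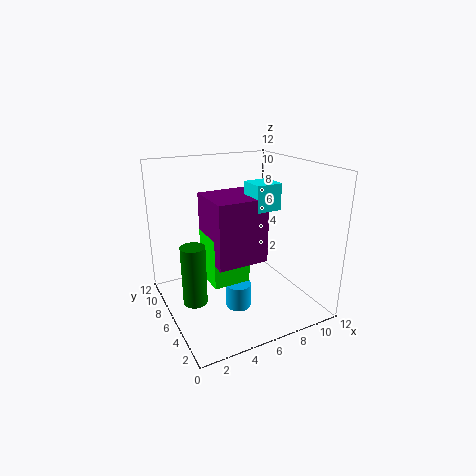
a_1 = 5; b_1 = 4; c_1 = 1; t_1 = 2; a_2 = 2; b_2 = 6; c_2 = 1; s_2 = 1; a_3 = 3; b_3 = 4; c_3 = 3; q_3 = 3; t_3 = 4; a_4 = 6; b_4 = 3; p_4 = 2; q_4 = 2; t_4 = 2; a_5 = 3; b_5 = 3; c_5 = 5; p_5 = 4; q_5 = 4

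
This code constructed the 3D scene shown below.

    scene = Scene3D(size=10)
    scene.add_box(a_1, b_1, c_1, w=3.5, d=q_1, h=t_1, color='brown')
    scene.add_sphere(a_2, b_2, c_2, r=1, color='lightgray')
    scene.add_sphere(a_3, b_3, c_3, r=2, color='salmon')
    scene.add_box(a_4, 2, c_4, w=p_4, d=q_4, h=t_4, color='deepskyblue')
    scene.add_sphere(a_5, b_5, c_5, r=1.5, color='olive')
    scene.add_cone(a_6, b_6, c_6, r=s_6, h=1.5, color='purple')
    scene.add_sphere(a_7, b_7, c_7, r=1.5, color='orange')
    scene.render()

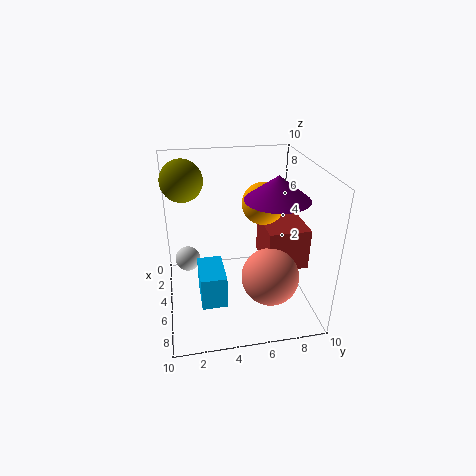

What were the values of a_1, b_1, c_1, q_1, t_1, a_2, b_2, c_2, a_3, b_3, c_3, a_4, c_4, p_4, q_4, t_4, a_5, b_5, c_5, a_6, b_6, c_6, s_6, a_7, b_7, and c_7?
a_1 = 2.5
b_1 = 7
c_1 = 2.5
q_1 = 3
t_1 = 3
a_2 = 1.5
b_2 = 1.5
c_2 = 1.5
a_3 = 6.5
b_3 = 7
c_3 = 2.5
a_4 = 7
c_4 = 3
p_4 = 2.5
q_4 = 1.5
t_4 = 2
a_5 = 2.5
b_5 = 1.5
c_5 = 8.5
a_6 = 7
b_6 = 7
c_6 = 8.5
s_6 = 2
a_7 = 4
b_7 = 7
c_7 = 7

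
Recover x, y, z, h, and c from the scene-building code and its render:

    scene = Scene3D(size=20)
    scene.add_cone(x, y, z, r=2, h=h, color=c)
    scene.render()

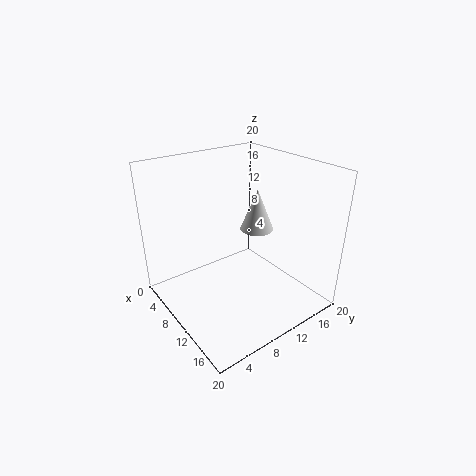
x = 14.5, y = 9.5, z = 13.5, h = 5, c = 'lightgray'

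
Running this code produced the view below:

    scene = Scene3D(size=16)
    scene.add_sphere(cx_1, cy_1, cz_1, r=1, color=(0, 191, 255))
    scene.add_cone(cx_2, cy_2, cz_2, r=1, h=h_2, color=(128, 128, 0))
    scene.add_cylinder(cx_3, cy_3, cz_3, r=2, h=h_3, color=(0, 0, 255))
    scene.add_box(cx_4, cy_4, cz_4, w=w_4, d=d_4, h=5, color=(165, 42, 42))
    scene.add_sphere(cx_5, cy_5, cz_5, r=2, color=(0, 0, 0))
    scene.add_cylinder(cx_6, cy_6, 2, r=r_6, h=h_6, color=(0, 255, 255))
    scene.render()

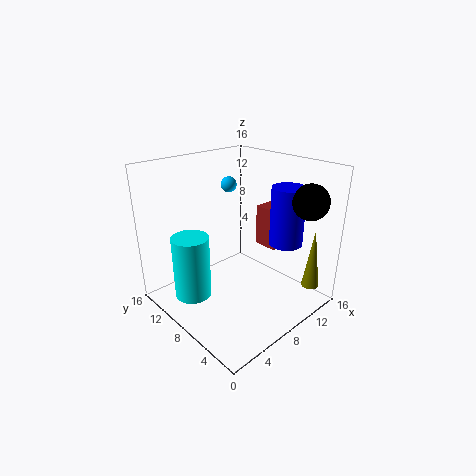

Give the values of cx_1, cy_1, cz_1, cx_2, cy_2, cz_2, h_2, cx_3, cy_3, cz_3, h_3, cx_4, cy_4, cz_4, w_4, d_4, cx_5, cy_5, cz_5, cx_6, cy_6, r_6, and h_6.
cx_1 = 12
cy_1 = 14
cz_1 = 12
cx_2 = 14
cy_2 = 2
cz_2 = 2
h_2 = 7
cx_3 = 14
cy_3 = 6
cz_3 = 6
h_3 = 7
cx_4 = 13
cy_4 = 7
cz_4 = 5
w_4 = 3
d_4 = 3
cx_5 = 14
cy_5 = 3
cz_5 = 12
cx_6 = 3
cy_6 = 10
r_6 = 2
h_6 = 7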